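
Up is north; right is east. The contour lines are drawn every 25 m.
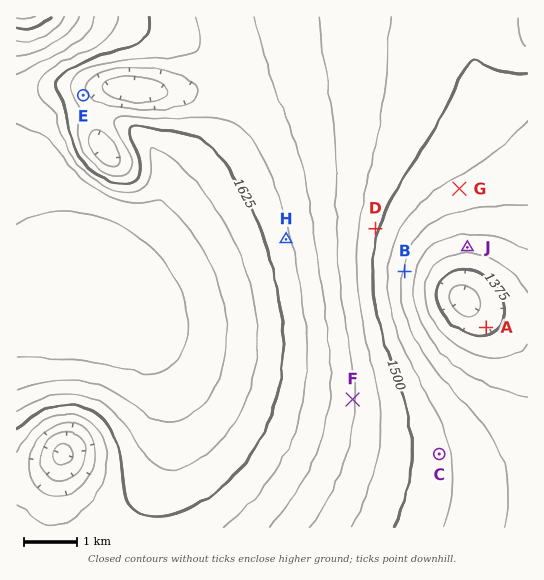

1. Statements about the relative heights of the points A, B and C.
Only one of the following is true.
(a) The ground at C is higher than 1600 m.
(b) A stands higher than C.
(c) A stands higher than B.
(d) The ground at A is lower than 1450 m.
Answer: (d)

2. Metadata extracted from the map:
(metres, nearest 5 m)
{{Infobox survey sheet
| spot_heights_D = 1505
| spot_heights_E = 1585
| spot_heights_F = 1550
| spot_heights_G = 1465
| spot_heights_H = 1605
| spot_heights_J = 1410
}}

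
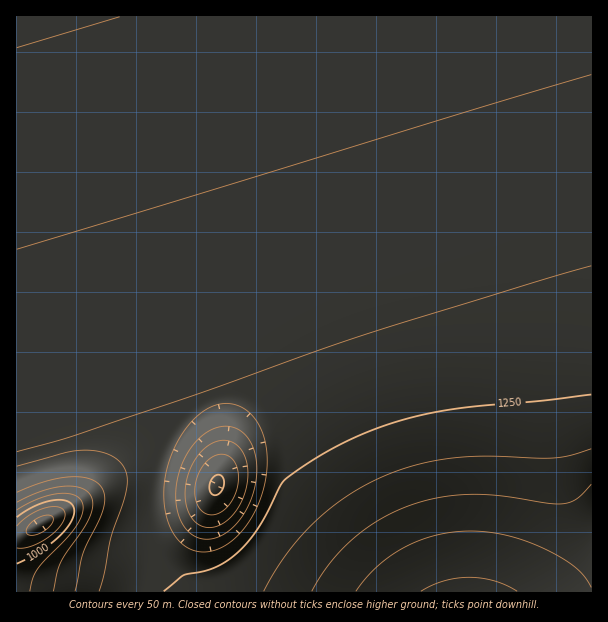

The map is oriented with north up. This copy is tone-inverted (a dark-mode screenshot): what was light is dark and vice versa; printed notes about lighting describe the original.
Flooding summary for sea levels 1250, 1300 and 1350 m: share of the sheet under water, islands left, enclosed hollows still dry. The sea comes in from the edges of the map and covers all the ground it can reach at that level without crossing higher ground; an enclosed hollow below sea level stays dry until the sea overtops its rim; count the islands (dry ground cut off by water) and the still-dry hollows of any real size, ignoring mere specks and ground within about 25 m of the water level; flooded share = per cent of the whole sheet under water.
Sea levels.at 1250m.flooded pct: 83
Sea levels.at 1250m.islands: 0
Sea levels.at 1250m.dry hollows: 0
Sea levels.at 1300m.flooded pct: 89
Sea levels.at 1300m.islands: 0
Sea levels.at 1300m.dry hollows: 0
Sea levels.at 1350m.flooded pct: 93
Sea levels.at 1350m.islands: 0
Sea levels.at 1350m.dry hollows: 0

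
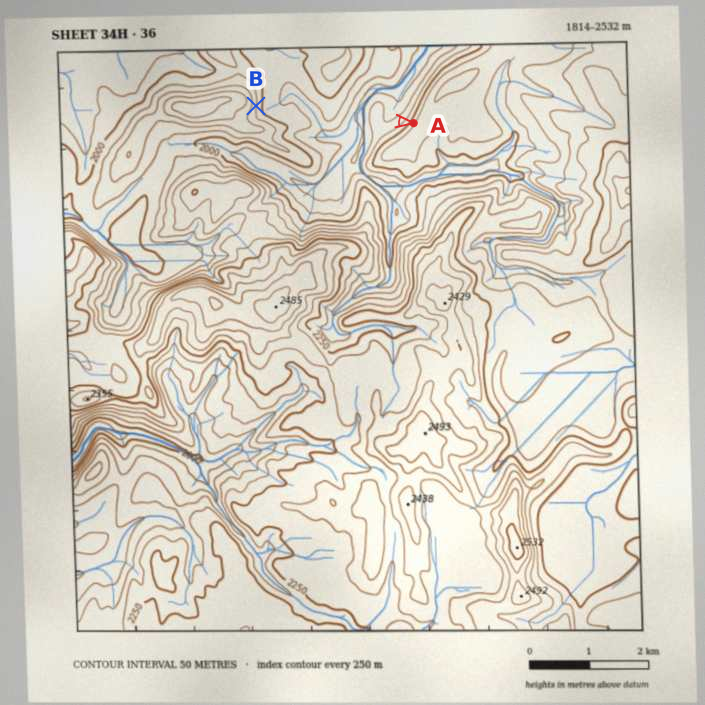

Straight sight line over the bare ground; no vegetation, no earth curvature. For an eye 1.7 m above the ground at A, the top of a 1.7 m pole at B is in view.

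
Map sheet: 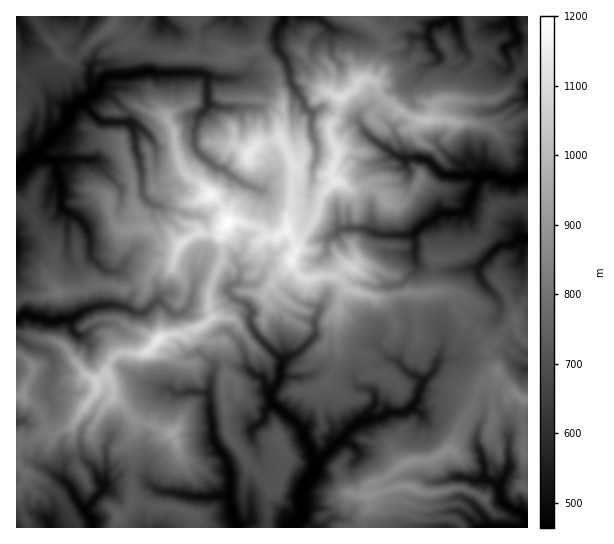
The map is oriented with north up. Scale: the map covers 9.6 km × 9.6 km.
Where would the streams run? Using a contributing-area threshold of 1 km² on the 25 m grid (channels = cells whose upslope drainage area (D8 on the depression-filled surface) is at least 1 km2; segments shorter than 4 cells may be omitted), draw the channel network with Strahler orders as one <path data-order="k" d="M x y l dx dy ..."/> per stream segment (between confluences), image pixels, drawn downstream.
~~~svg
<path data-order="2" d="M86 513l5 6 2 8"/><path data-order="2" d="M230 499l0 3 1 1 0 6 3 6 0 4 4 8"/><path data-order="1" d="M73 491l5 11 7 7 0 2 1 2"/><path data-order="1" d="M159 491l24 3 7 3 27 0 1-2 9 0 3 4"/><path data-order="1" d="M102 487l0 4-16 18 0 4"/><path data-order="2" d="M499 487l2 12 12 11 9 3 4 4 1 2 0 8"/><path data-order="1" d="M502 482l-3 3 0 2"/><path data-order="1" d="M477 481l2-2 12 2 7 6 1 0"/><path data-order="3" d="M315 465l0 4-2 6-11 16 0 24-4 6-8 6"/><path data-order="1" d="M255 426l2 0 8-7 1-9 5-5 3 0"/><path data-order="1" d="M419 413l-5-4-4 0"/><path data-order="2" d="M410 409l-5 4-19 0-5 5-7 0-5 3-10 0-16 16 0 1-1 0 0 1-1 0-23 23-1 0-2 3"/><path data-order="2" d="M274 405l8 5 7 7 1 0 12 12 3 10 6 10 0 6 4 6 0 4"/><path data-order="1" d="M166 389l4 0 7 5 5 0 5-3 22 2 1 1 0 20 1 1 0 7 2 1 0 14 4 9 9 12 0 3 3 5 0 7 1 1 0 25"/><path data-order="2" d="M423 382l-4 7-1 10-8 10"/><path data-order="1" d="M51 375l2-1 0-15-3-5-5-4-4 0-2-1-8-2-9-6-5-2 0-1"/><path data-order="2" d="M282 363l-1 3 0 11-2 1 0 3-9 12 0 2 1 2 0 5 3 3"/><path data-order="1" d="M438 361l-3 5 0 3-2 4-10 9"/><path data-order="1" d="M381 350l9 9 5 0 3 2 12 13 8 3 5 5"/><path data-order="1" d="M77 335l-6-6 0-7-1-3-1 0"/><path data-order="1" d="M314 322l1 3 0 9-1 3-16 16-9 4-7 6"/><path data-order="2" d="M69 319l-23 2-4-3-7 0-5-3-8 0-4 4-1 0"/><path data-order="1" d="M182 313l-1 1-7 0-3-1-10-11-6 0-9 9-3 2-8 0-9-6-11-1-1-1-7 0-1 1-9 0-6 3-6 1-7 5-9 4"/><path data-order="1" d="M237 283l-6 2-2 2-2 3 2 3 6 6 8 3 8 8-1 13 4 8 3 4 25 26 0 2"/><path data-order="1" d="M478 269l0-2 21-21 3-1 9 0 10-7 6 0"/><path data-order="1" d="M95 262l-5-7 0-18-5-12-10-10-5-2-3 0-6-6 0-25-4-9 0-10-3-2"/><path data-order="1" d="M415 253l0-20"/><path data-order="2" d="M415 233l10-10 9-4 7-6 22 0 3-2 3-4 0-2 2-6 0-4 4-5 3-11 3-2"/><path data-order="1" d="M341 229l25 0 7 4 8 1 1 1 31 0 2-2"/><path data-order="1" d="M153 205l-10-8-1-3 0-24-3-5 0-7-4-9 0-12-1-2 0-5-1-1 0-3-2 0-4-4"/><path data-order="1" d="M259 190l-17-7-12-9-1 0-6-5-5 0-3-2-12-10-1 0-7-8 0-3-1-1 0-15 3-4 0-5 1-2 0-2 9-10 2-2-2-3 0-25-2-3-3 0-1-1-47 0-1-2-8 0-2 2-12 1-1 1-21 0-8 7 0 5-6 7-13 7-3 2"/><path data-order="2" d="M481 177l1-2 12 0 1 2 3 0 5 4 14 0 4-3 4 0 2-1"/><path data-order="2" d="M54 161l-3-2-8 0-1-1-7-1"/><path data-order="1" d="M90 159l-27 0-1 2-8 0"/><path data-order="3" d="M35 157l-6 4-12 12"/><path data-order="1" d="M317 147l0-4-3-2-1-8-2-2 0-12 2-1 0-4-8-7-2-2 0-4-10-15-3-5 0-8-3-7 0-4-10-15 0-10-2-3 3-7 4-4 3-6"/><path data-order="1" d="M381 145l6 4 6 5 9 4 17 0 2 1 5 0 19 16 28 0 1 2 7 0"/><path data-order="1" d="M135 125l-2 0-3-3-3 0"/><path data-order="2" d="M127 122l-25 0-3-1-16-16 0-2-4 0"/><path data-order="2" d="M79 103l-1 0-8 8 0 4-3 3 0 4-30 31-2 4"/><path data-order="1" d="M439 58l-1-4-5-5-2-3 0-4-2-4 0-8 1-1 0-3 4-3 5 0 2-1 2 0 11-5"/><path data-order="1" d="M517 34l-4-7 0-6-3-4"/><path data-order="1" d="M331 29l-5-6-1 0-8-6-16 0"/>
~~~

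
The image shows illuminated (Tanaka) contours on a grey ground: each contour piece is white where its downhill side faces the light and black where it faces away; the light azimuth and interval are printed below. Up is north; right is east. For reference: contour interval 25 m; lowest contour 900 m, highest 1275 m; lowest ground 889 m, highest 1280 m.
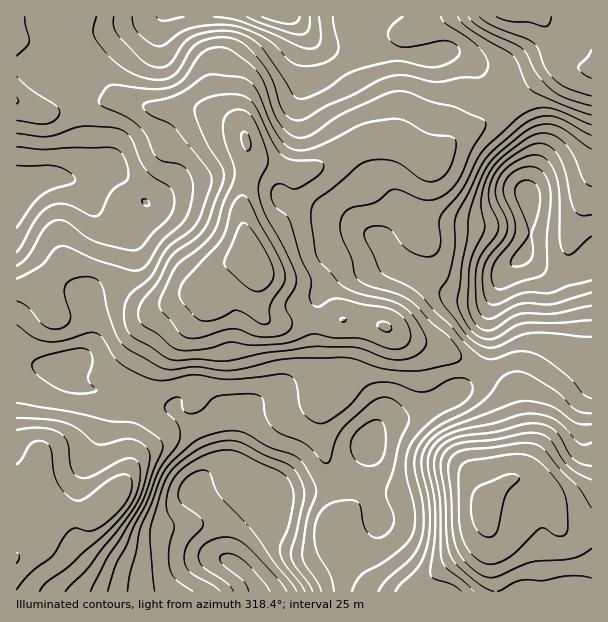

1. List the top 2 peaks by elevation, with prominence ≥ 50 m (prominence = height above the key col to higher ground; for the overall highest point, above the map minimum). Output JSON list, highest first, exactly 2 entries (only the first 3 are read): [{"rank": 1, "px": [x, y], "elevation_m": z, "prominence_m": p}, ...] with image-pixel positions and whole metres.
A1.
[{"rank": 1, "px": [482, 504], "elevation_m": 1280, "prominence_m": 391}, {"rank": 2, "px": [251, 257], "elevation_m": 1242, "prominence_m": 156}]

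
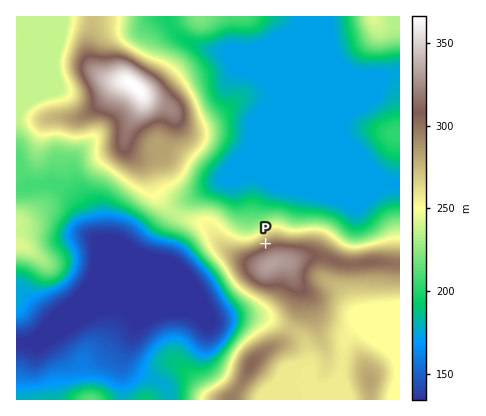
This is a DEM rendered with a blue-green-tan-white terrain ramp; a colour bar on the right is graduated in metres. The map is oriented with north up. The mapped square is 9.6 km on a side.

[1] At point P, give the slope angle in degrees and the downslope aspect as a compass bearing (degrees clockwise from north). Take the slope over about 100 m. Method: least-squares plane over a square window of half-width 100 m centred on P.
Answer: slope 8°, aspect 335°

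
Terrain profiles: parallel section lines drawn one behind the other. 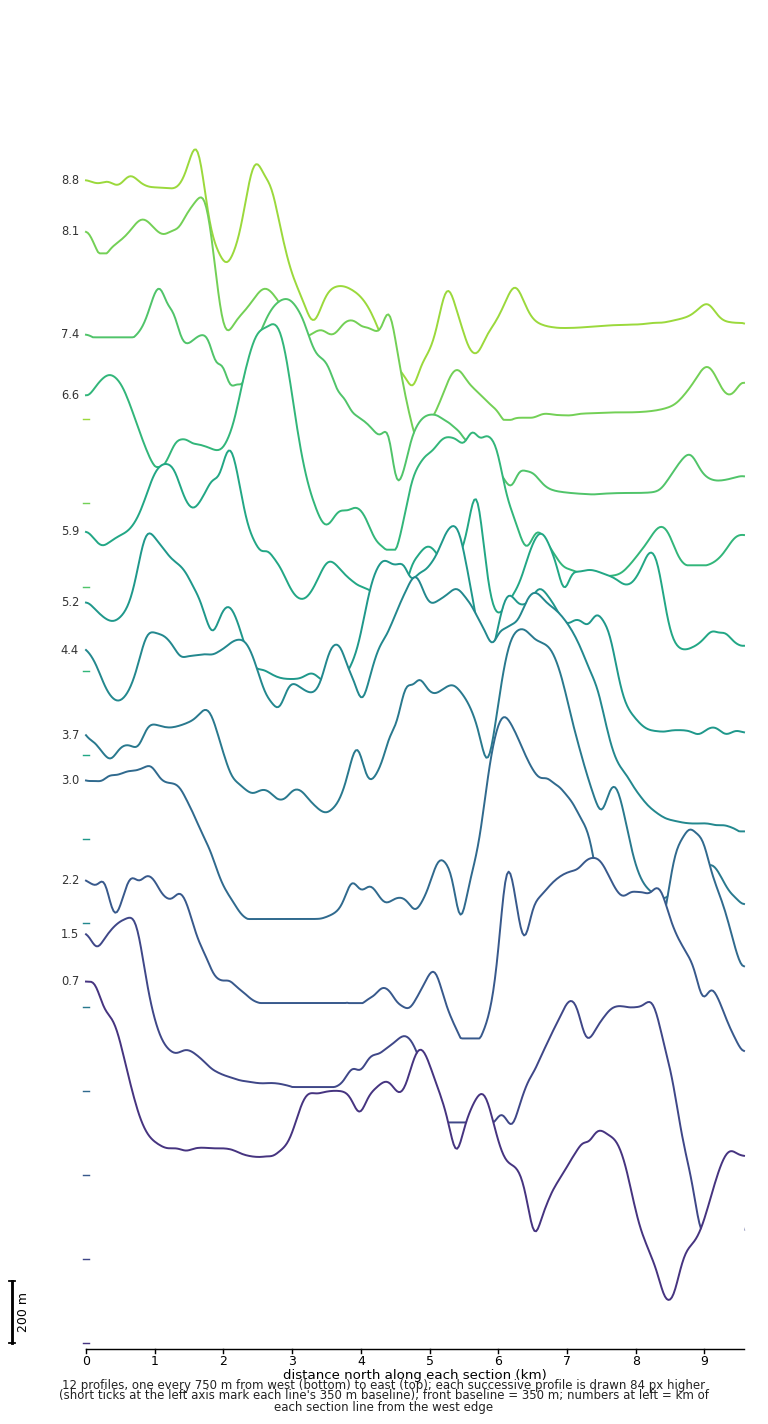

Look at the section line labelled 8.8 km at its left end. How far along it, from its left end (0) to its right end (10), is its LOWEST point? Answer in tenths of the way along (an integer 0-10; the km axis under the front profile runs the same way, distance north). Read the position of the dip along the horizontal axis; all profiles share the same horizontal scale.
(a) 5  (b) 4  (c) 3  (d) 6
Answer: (a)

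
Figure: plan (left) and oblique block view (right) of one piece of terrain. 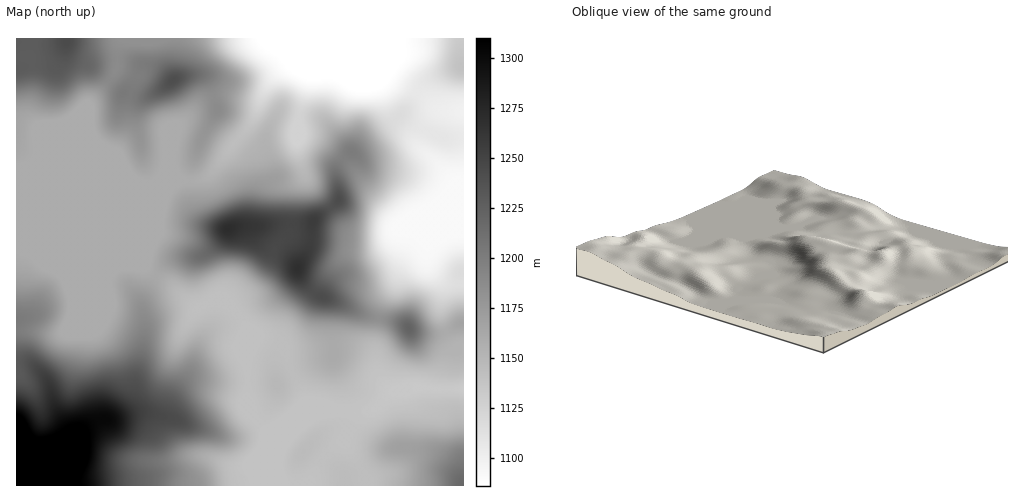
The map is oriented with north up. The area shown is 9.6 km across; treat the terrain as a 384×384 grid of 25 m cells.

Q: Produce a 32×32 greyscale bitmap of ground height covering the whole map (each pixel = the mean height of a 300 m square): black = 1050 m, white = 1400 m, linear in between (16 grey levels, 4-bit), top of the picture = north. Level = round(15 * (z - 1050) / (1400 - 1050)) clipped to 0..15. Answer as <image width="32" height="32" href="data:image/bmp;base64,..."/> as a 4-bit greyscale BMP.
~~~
<image width="32" height="32" href="data:image/bmp;base64,Qk12AgAAAAAAAHYAAAAoAAAAIAAAACAAAAABAAQAAAAAAAACAAATCwAAEwsAABAAAAAAAAAAAAAAABEREQAiIiIAMzMzAERERABVVVUAZmZmAHd3dwCIiIgAmZmZAKqqqgC7u7sAzMzMAN3d3QDu7u4A////AN3cupiHdmVERERERERFVmfdzMuYd3ZVRERERERERVZn3MzLmId2VVRERERERFVVZsu7u6qYh3ZlRERERERVVVW6q7u6mIiHZUREREREREREqaqqqpiIdlRERERERERERJmZmZmIh3ZURERERERERESImIiIiHdmVEREREREREREiId3d4dmZVRERERURERERIdmZWZ3VVVERERFVURFVUR2VVVWZlRFRERERVVUVnVVZlVVVWZURERERFVVVWd1VWZlVVVmVERERFVnd2ZWZERmZVVVVVREREVWiIdlREMzVVVVVVVUVERFeJh3ZTMyM1VVVVVVVWZVZ4mYdmQyIiNVVVVVVVZ3d4iJmHZTIiIiVVVVVVVVZ4mZiJl2UyIiIlVVVVVVVWeZmZiZdlMiIiJVVVVVVVVmeJiIiIdjIiIiVVVVVVVVVWZ2ZmeIZDIiIlVVVVVVVVVVVVVVd2VDIiJVVVVVVVVVRVVVRXZlQzIiVVVVVVVVVURFVEVmZUMiIlVVVVVVVVVUREM0VmVDIiJVVVVWZVVVVERDNFVUMzIiVVVVZmZVVWVERDREQzMyImZmVWZ3dmZlQ0MzMiIiIiJ3d2Zmd4h2ZUMyIiIiIiIziIh3Zmd4d2VDIiIiIiIjNIiIh2Zmd2ZUMiIiIiIiIjSIiIdmZmZlQyIiIiIiIiI0"/>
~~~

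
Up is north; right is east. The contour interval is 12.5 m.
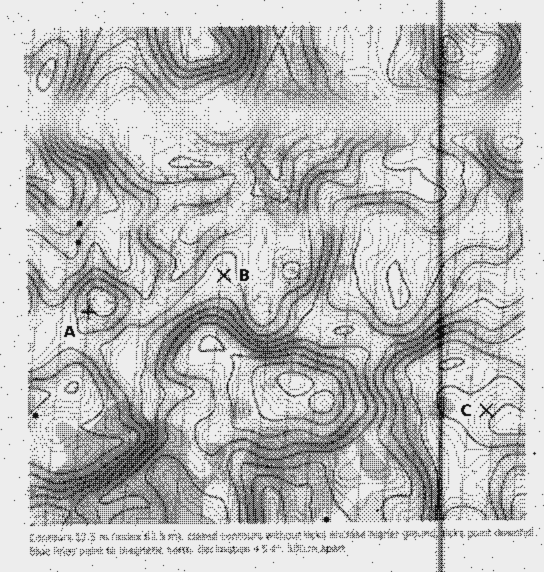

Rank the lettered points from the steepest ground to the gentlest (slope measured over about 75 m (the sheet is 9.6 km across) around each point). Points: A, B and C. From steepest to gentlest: A C B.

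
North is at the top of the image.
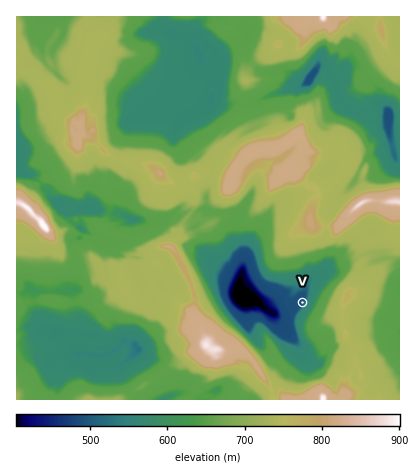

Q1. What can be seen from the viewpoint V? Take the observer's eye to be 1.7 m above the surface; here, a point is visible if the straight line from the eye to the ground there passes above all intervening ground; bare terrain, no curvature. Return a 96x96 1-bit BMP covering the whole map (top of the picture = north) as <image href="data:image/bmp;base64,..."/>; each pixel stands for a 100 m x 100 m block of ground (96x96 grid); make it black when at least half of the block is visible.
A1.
<image width="96" height="96" href="data:image/bmp;base64,Qk2+BAAAAAAAAD4AAAAoAAAAYAAAAGAAAAABAAEAAAAAAIAEAAATCwAAEwsAAAIAAAAAAAAA////AAAAAAAAAAAAAAAAAAAAAAAAAAAAAAAAAAAAAAAAAAAAAAAAAAAAAAAAAAAAAAAAAAAAAAAAAAAAAAAAAAAAAAAAAAAAAAAAAgAAAAAAAAAAAAAABgAAAAAAAAAAAAAABwAAAAAAAAAAAAAADgAAAAAAAAAAAAAADAAAAAAAAAAAAAAAGAAAAAAAAAAAAAAAOAAAAAAAAAAAAAAAcEAAAAAAAAAAAAAA4MAAAAAAAAAAAAAB4cAAAAAAAAAAAAADw8AAAAAAAAAAAAAPg8AAAAAAAAAAAAAfg8AAAAAAAAAAAAA/h+AAAAAAAAAAAAB/zgAAAAAAAAAAAAH//AAAAAAAAAAAAAP/2AoAAAAAAAAAAAZ+AB8AAAAAAAAAAAT8AB8AAAAAAAAAAAX4AA+AAAAAAAAAAAX4AA+AAAAAAAAAAAf4AAfAAAAAAAAAAAv4AAPAAAAAAAAAAAv4AA/AAAAAAAAAAA9wAP+AAAAAAAAAAB9gAQBAAAAAAAAAAB5gAAAAAAAAAAAAAD5gAf4AAAAAAAAAADwwAAEAAAAAAAAAAHwwAADwAAAAAAAAAHwYAAAAAAAAAAAAAPgAADwAAAAAAAAAAcgAAAHgAAAAAAAAAc+AAAAcAAAAAAAAAGeAAAAAAAAAAAAAADgAAAAAAAAAAAAAABgAAAABgAAAAAAAAEAAAAABAAAAAAAAAEAAAAAAAAAAAAAAAAAAAAAAAAAAAAAAAAAAAAAAAAAAAAAAAAAAAAAAAAAAAAAAAAAAAAAAAAAAAAAAAAAAAAAAAAAAAAAAAAAAAAAAAAAAAAAAAAAAAAAAAAAAAAAAAAAAAAAAAAAAAAAAAAAAAAAAAAAAAAAAAAAAAAAAAAAAAAAAAAAAAAAAAAAAAAAAAAAAAAAAAAAAAAAAAAAAAAAAAAAAAAAAAAAAAAAAAAAAAAAAAAAAAAAAAAAAAAAAAAAAAAAAAAAAAAAAAAAAAAAAAAAAAAAAAAAAAAAAAAAAAAAAAAAAAAAAAAAAAAAAAAAAAAAAAAAAAAAAAAAAAAAAAAAAAAAAAAAAAAAAAAAAAAAAAAAAAAAAAAAAAAAAAAAAAAAAAAAAAAAAAAAAAAAAAAAAAAAAAAAAAAAAAAAAAAAAAAAAAAAAAAAAAAAAAAAAAAAAAAAAAAAAAAAAAAAAAAAAAAAAAAAAAAAAAAAAAAAAAAAAAAAAAAAAAAAAAAAAAAAAAAAAAAAAAAAAAAAAAAAAAAAAAAAAAAAAAAAAAAAAAAAAAAAAAAAAAAAAAAAAAAAAAAAAAAAAAAAAAAAAAAAAAAAAAAAAAAAAAAAAAAAAAAAAAAAAAAAAAAAAAAAAAAAAAAAAAAAAAAAAAAAAAAAAAAAAAAAAAAAAAAAAAAAAAAAAAAAAAAAAAAAAAAAAAAAAAAAAAAAAAAAAAAAAAAAAAAAAAAAAAAAAAAAAAAAAAAAAAAAAAAAAAAAAAAAAAAAAAAAAAAAAAAAAAAAAAAAAAAAAAAAAAAAAAAAAAAAAAAAAAAAAAAAAAAAAAAAAAAAAAAA="/>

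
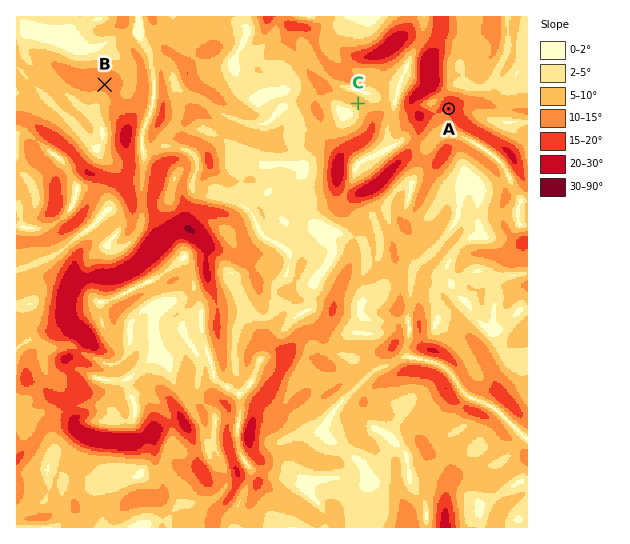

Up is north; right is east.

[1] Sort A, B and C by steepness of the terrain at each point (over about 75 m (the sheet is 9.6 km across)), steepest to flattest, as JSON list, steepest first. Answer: ["A", "B", "C"]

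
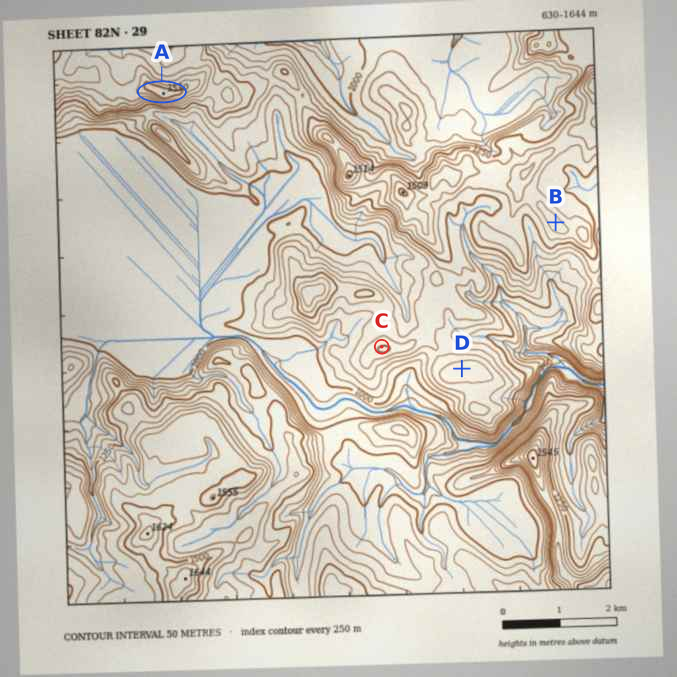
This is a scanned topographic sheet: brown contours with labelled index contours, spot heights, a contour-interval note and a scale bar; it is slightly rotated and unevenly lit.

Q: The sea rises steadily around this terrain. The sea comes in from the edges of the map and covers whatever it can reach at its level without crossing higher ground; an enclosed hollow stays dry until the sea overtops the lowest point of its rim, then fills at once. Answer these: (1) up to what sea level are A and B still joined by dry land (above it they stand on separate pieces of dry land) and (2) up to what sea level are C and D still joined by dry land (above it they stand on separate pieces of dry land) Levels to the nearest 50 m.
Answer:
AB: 1200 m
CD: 1150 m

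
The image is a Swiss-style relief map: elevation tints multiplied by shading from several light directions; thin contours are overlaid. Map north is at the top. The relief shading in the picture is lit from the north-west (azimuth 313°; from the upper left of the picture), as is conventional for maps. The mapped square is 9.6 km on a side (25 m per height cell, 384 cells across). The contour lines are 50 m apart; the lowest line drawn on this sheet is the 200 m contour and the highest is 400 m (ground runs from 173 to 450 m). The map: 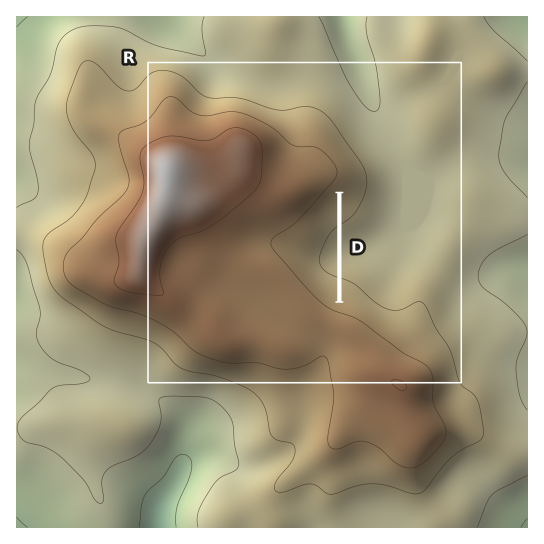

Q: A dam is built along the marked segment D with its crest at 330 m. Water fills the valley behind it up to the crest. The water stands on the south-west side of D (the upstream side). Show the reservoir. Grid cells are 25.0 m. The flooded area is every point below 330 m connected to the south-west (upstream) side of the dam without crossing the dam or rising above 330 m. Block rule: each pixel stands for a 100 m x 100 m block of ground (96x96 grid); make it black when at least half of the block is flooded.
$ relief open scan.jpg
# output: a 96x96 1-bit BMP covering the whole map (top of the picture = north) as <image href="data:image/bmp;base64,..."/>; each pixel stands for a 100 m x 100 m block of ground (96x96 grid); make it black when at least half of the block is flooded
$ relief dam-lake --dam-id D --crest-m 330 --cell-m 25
<image width="96" height="96" href="data:image/bmp;base64,Qk2+BAAAAAAAAD4AAAAoAAAAYAAAAGAAAAABAAEAAAAAAIAEAAATCwAAEwsAAAIAAAAAAAAA////AAAAAAAAAAAAAAAAAAAAAAAAAAAAAAAAAAAAAAAAAAAAAAAAAAAAAAAAAAAAAAAAAAAAAAAAAAAAAAAAAAAAAAAAAAAAAAAAAAAAAAAAAAAAAAAAAAAAAAAAAAAAAAAAAAAAAAAAAAAAAAAAAAAAAAAAAAAAAAAAAAAAAAAAAAAAAAAAAAAAAAAAAAAAAAAAAAAAAAAAAAAAAAAAAAAAAAAAAAAAAAAAAAAAAAAAAAAAAAAAAAAAAAAAAAAAAAAAAAAAAAAAAAAAAAAAAAAAAAAAAAAAAAAAAAAAAAAAAAAAAAAAAAAAAAAAAAAAAAAAAAAAAAAAAAAAAAAAAAAAAAAAAAAAAAAAAAAAAAAAAAAAAAAAAAAAAAAAAAAAAAAAAAAAAAAAAAAAAAAAAAAAAAAAAAAAAAAAAAAAAAAAAAAAAAAAAAAAAAAAAAAAAAAAAAAAAAAAAAAAAAAAAAAAAAAAAAAAAAAAAAAAAAAAAAAAAAAAAAAAAAAAAAAAAAAAAAAAAAAAAAAAAAAAAAAAAAAAAAAAAAAAAAAAAAAAAAAAAAAAAAAAAAAAAAAAAAAAAAAAAAAAAAAAAAAAAAAAAAAAAAAAAAAAAAAAAAAAAAAAAAAAAAAAAAAAAAAAAAAAAAAAAAAAAAAAAAAAAAAAAAAAAAAAAAAAAAAAAAAAAAAAAAAAAAAAAAAAAAAAAAAAEAAAAAAAAAAAAAAAcAAAAAAAAAAAAAAA8AAAAAAAAAAAAAAB8AAAAAAAAAAAAAAD8AAAAAAAAAAAAAAD8AAAAAAAAAAAAAAH8AAAAAAAAAAAAAAP8AAAAAAAAAAAAAAP8AAAAAAAAAAAAAAP8AAAAAAAAAAAAAAH8AAAAAAAAAAAAAAD8AAAAAAAAAAAAAAB8AAAAAAAAAAAAAAB8AAAAAAAAAAAAAAA8AAAAAAAAAAAAAAA8AAAAAAAAAAAAAAAcAAAAAAAAAAAAAAAMAAAAAAAAAAAAAAAEAAAAAAAAAAAAAAAAAAAAAAAAAAAAAAAAAAAAAAAAAAAAAAAAAAAAAAAAAAAAAAAAAAAAAAAAAAAAAAAAAAAAAAAAAAAAAAAAAAAAAAAAAAAAAAAAAAAAAAAAAAAAAAAAAAAAAAAAAAAAAAAAAAAAAAAAAAAAAAAAAAAAAAAAAAAAAAAAAAAAAAAAAAAAAAAAAAAAAAAAAAAAAAAAAAAAAAAAAAAAAAAAAAAAAAAAAAAAAAAAAAAAAAAAAAAAAAAAAAAAAAAAAAAAAAAAAAAAAAAAAAAAAAAAAAAAAAAAAAAAAAAAAAAAAAAAAAAAAAAAAAAAAAAAAAAAAAAAAAAAAAAAAAAAAAAAAAAAAAAAAAAAAAAAAAAAAAAAAAAAAAAAAAAAAAAAAAAAAAAAAAAAAAAAAAAAAAAAAAAAAAAAAAAAAAAAAAAAAAAAAAAAAAAAAAAAAAAAAAAAAAAAAAAAAAAAAAAAAAAAAAAAAAAAAAAAAAAAAAAAAAAAAAAAAAAAAAAAAAAAAAAAAAAAAAAAAAAAAAAAAAAAAAAAAA="/>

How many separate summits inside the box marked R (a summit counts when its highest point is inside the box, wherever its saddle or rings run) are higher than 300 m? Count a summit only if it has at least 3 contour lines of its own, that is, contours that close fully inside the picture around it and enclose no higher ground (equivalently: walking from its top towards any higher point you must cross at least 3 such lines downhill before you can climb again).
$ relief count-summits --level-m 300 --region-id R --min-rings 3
1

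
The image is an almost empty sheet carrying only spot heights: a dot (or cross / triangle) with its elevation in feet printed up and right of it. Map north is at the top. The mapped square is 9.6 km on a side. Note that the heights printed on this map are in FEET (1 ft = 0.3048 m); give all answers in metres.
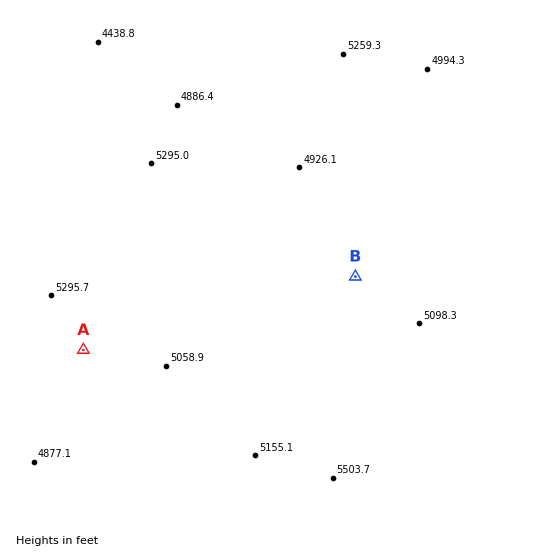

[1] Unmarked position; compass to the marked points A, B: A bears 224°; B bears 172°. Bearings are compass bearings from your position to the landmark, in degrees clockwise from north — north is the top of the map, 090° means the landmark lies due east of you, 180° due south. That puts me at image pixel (330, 95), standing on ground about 1570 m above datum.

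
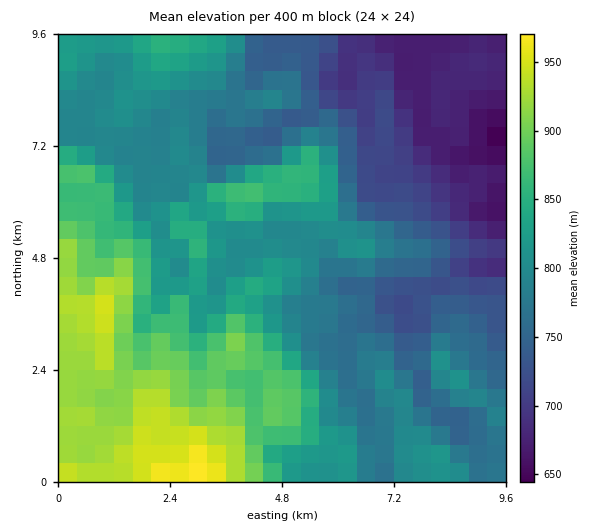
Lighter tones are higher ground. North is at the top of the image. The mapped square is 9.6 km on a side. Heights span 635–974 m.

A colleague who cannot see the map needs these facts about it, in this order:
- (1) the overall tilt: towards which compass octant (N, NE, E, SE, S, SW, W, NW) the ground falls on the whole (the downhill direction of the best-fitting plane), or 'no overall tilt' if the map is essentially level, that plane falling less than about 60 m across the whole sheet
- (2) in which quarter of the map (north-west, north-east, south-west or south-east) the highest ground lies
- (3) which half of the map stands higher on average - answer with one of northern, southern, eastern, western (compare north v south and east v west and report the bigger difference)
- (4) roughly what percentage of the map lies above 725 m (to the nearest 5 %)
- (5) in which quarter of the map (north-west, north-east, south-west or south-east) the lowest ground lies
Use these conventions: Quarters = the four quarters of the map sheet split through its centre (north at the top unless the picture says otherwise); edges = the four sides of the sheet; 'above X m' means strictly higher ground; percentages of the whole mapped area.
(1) On the whole the ground falls towards the north-east.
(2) The highest ground is in the south-west quarter.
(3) The western half stands higher on average than the eastern half.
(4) Roughly 80 % of the ground is higher than 725 m.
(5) The lowest ground is in the north-east quarter.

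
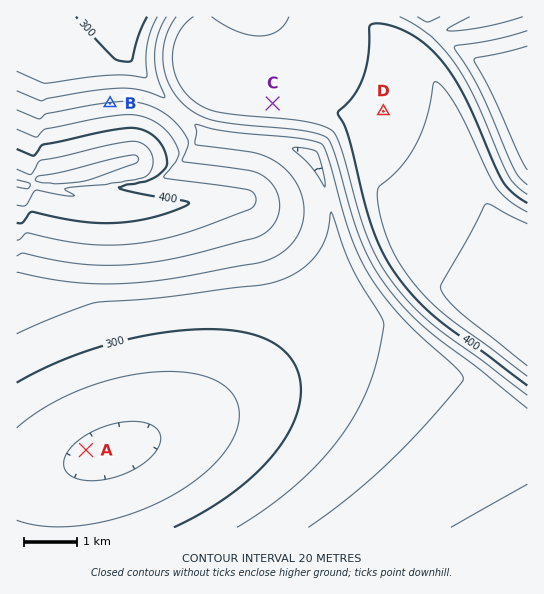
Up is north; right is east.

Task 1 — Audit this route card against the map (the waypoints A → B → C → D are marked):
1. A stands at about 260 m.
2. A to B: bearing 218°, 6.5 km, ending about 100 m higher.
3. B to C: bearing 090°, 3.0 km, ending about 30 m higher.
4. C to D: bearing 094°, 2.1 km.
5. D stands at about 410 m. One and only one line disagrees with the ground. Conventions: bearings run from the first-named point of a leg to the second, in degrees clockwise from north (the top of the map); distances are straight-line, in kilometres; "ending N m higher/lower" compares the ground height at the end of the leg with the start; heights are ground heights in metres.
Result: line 2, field bearing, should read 4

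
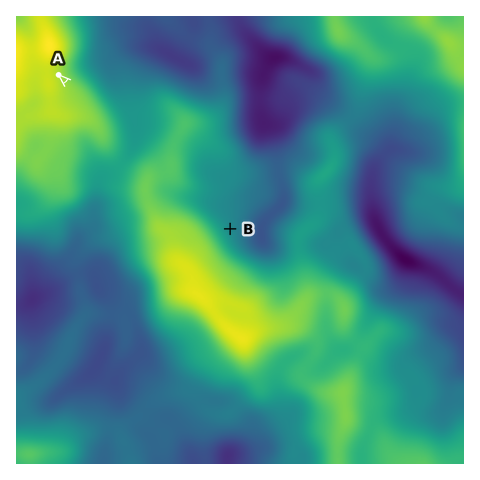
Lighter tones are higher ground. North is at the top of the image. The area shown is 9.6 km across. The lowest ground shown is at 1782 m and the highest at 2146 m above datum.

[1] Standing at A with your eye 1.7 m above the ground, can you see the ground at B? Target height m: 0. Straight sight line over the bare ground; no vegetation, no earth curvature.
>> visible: false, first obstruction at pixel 150 157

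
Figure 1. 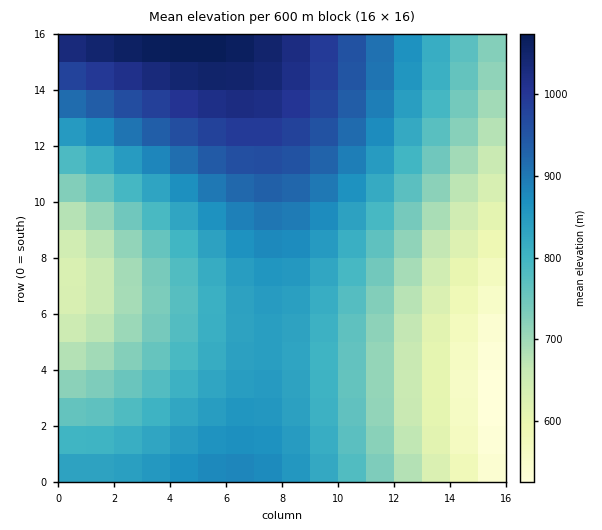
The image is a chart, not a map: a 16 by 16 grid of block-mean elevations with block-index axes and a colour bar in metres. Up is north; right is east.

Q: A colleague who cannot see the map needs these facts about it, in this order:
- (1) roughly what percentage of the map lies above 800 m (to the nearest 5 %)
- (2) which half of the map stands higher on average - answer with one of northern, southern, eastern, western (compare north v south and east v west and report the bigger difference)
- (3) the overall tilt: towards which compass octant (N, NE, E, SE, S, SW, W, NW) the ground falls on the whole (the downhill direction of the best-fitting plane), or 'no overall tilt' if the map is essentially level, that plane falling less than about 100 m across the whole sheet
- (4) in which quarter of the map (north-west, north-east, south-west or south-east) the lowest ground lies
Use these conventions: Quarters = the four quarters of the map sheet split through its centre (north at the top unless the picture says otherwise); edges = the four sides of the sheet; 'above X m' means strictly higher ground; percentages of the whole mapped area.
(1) About 55 % of the map lies above 800 m.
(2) Taken as a whole, the northern half is higher than the southern.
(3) On the whole the ground falls towards the south-east.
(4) The lowest point lies in the south-east quarter of the map.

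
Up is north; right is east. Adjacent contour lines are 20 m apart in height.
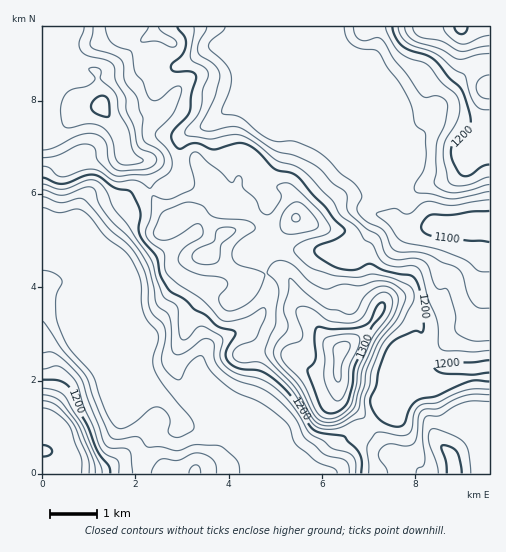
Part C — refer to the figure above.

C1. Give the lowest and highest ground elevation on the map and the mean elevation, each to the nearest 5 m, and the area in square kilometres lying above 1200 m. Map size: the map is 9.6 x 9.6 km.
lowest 1090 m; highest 1345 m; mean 1190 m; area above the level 40.3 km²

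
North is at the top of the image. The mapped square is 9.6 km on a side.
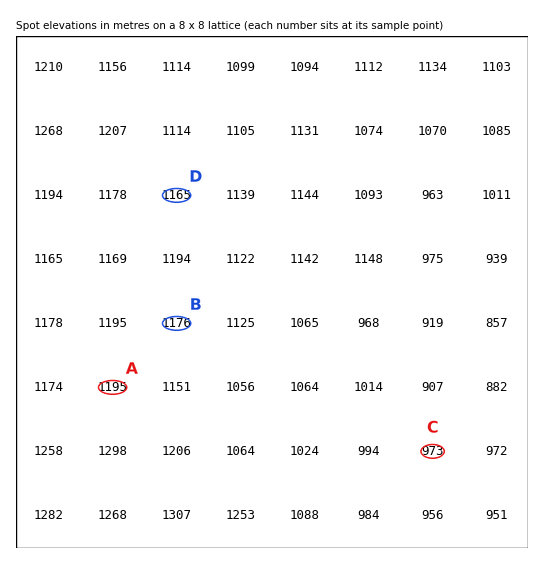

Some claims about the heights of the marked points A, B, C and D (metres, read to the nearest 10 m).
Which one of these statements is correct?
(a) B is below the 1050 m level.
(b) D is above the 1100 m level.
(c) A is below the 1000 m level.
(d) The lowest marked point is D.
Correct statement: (b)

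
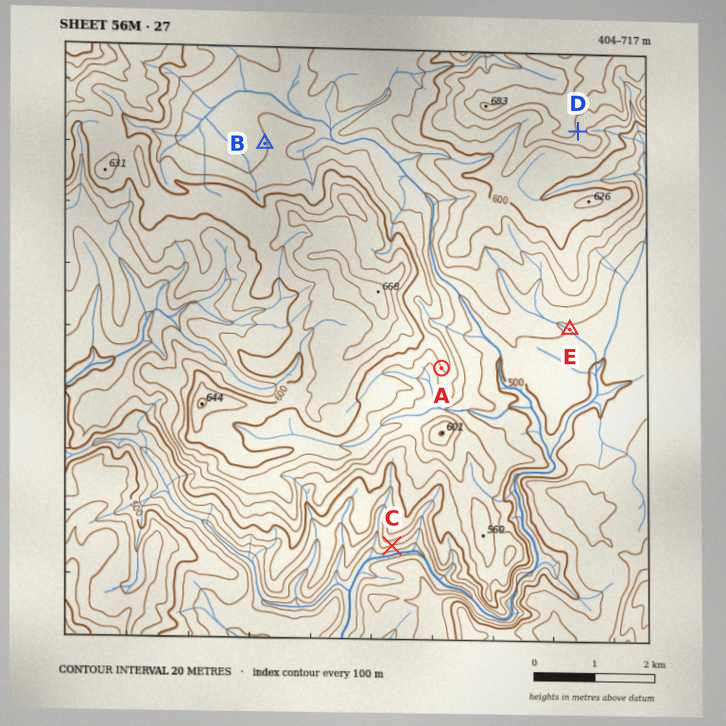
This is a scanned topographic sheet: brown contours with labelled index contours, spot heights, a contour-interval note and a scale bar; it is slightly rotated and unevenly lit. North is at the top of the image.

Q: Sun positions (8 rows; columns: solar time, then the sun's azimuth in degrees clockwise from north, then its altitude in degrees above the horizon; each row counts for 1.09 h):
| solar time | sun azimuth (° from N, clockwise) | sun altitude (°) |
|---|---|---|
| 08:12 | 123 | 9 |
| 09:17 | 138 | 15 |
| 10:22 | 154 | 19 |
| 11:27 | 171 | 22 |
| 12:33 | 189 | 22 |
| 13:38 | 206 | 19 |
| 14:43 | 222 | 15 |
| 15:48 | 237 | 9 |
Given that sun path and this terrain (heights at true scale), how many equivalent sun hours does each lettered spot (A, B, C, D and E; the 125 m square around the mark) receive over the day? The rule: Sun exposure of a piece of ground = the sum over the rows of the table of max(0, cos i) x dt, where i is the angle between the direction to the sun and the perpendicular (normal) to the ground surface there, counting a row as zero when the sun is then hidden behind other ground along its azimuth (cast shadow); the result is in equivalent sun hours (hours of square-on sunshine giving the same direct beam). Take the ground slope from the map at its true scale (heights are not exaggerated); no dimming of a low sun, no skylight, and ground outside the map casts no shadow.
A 2.9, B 2.5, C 3.9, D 2.5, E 2.5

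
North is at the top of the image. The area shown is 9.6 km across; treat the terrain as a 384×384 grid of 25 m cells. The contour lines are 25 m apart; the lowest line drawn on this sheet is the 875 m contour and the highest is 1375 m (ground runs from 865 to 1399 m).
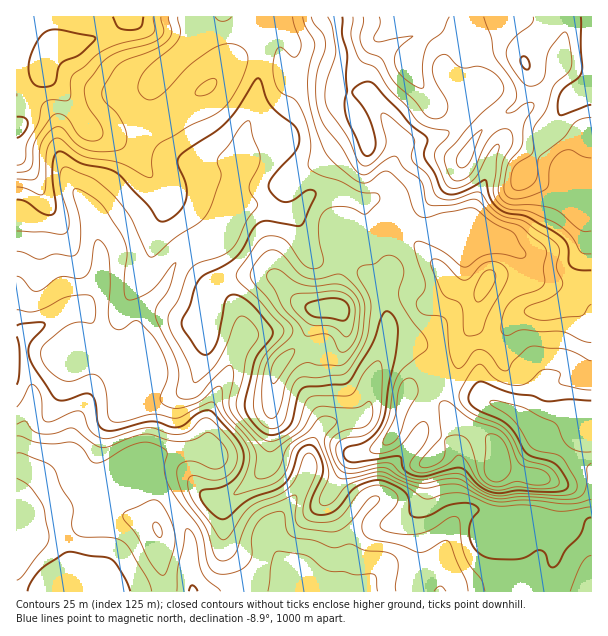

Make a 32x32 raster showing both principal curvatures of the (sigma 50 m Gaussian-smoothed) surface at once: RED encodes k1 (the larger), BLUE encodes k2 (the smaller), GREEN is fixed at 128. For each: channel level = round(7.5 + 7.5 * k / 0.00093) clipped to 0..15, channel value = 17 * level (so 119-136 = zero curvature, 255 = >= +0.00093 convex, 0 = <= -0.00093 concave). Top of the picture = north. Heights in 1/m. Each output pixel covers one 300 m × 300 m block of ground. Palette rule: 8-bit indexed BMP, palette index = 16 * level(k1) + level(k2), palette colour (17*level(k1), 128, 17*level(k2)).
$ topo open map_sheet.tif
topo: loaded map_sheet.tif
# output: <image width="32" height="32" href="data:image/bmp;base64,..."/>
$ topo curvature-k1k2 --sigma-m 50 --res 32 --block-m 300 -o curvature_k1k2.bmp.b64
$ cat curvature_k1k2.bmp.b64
<image width="32" height="32" href="data:image/bmp;base64,Qk02CAAAAAAAADYEAAAoAAAAIAAAACAAAAABAAgAAAAAAAAEAAATCwAAEwsAAAABAAAAAAAAAIAAABGAAAAigAAAM4AAAESAAABVgAAAZoAAAHeAAACIgAAAmYAAAKqAAAC7gAAAzIAAAN2AAADugAAA/4AAAACAEQARgBEAIoARADOAEQBEgBEAVYARAGaAEQB3gBEAiIARAJmAEQCqgBEAu4ARAMyAEQDdgBEA7oARAP+AEQAAgCIAEYAiACKAIgAzgCIARIAiAFWAIgBmgCIAd4AiAIiAIgCZgCIAqoAiALuAIgDMgCIA3YAiAO6AIgD/gCIAAIAzABGAMwAigDMAM4AzAESAMwBVgDMAZoAzAHeAMwCIgDMAmYAzAKqAMwC7gDMAzIAzAN2AMwDugDMA/4AzAACARAARgEQAIoBEADOARABEgEQAVYBEAGaARAB3gEQAiIBEAJmARACqgEQAu4BEAMyARADdgEQA7oBEAP+ARAAAgFUAEYBVACKAVQAzgFUARIBVAFWAVQBmgFUAd4BVAIiAVQCZgFUAqoBVALuAVQDMgFUA3YBVAO6AVQD/gFUAAIBmABGAZgAigGYAM4BmAESAZgBVgGYAZoBmAHeAZgCIgGYAmYBmAKqAZgC7gGYAzIBmAN2AZgDugGYA/4BmAACAdwARgHcAIoB3ADOAdwBEgHcAVYB3AGaAdwB3gHcAiIB3AJmAdwCqgHcAu4B3AMyAdwDdgHcA7oB3AP+AdwAAgIgAEYCIACKAiAAzgIgARICIAFWAiABmgIgAd4CIAIiAiACZgIgAqoCIALuAiADMgIgA3YCIAO6AiAD/gIgAAICZABGAmQAigJkAM4CZAESAmQBVgJkAZoCZAHeAmQCIgJkAmYCZAKqAmQC7gJkAzICZAN2AmQDugJkA/4CZAACAqgARgKoAIoCqADOAqgBEgKoAVYCqAGaAqgB3gKoAiICqAJmAqgCqgKoAu4CqAMyAqgDdgKoA7oCqAP+AqgAAgLsAEYC7ACKAuwAzgLsARIC7AFWAuwBmgLsAd4C7AIiAuwCZgLsAqoC7ALuAuwDMgLsA3YC7AO6AuwD/gLsAAIDMABGAzAAigMwAM4DMAESAzABVgMwAZoDMAHeAzACIgMwAmYDMAKqAzAC7gMwAzIDMAN2AzADugMwA/4DMAACA3QARgN0AIoDdADOA3QBEgN0AVYDdAGaA3QB3gN0AiIDdAJmA3QCqgN0Au4DdAMyA3QDdgN0A7oDdAP+A3QAAgO4AEYDuACKA7gAzgO4ARIDuAFWA7gBmgO4Ad4DuAIiA7gCZgO4AqoDuALuA7gDMgO4A3YDuAO6A7gD/gO4AAID/ABGA/wAigP8AM4D/AESA/wBVgP8AZoD/AHeA/wCIgP8AmYD/AKqA/wC7gP8AzID/AN2A/wDugP8A/4D/AKWEl4eHh3WW14KUlJaYhZiHh4eGhqiHdnWWl4eHl5eFuIV1doZ2hajHcLa4lpd2dnaXdoZklpd1haiXh4eIqHWop5WHhmWGqMiAleiWhZSGdpZ1lnaVlnWEuJeXh4eXhpiYhKinl5a4uHCU55ZUdMaWpZO32LiXhoLJl3aGh5iGh4d1h4eYl7iSgcjYpmRxo/nIlIKGtreHc5CgcHCAkHKIhoeHhoZ2lpLH+Of2tqaQtviUUECAwINyoPjEw/T35IZ2h4eWhnd1peiGU7X4yqJg4fSVkff5tKD2/vX3+sWUdYaGdbWEdGSTpHRDY9TWg0DX/PbUwPf5saXo5nGRoZSFloWEt6VjY5Sjc2J01dWUwPW3s/jFcNSDtfnGcHaWqaPJl5O46cikuLZQlMja68iScJFQxPZzpvn1tJCEhYaXk5W3hIW4uMXX56HDuMj4hYOHpoGT+JTGw1BwgoWXdYSTlaiXhKeHdYbYxoCGt/dzhobGcZL6poXFc5S4ppa3uJG4mJiWp4d1dabXkoOm+aS3t8dygrWmhdeCt6iGdnWWkbmYmJeFdnSGp8iWgpPH9oWV+JKCloZ1yJSml3aHhpdzg5eplKeFhaiouJdzY3ChtHP4k4OFlYWnt5anhoaGqJaVgnOFuIWVp5e4lnN1lsj5+PuTcoW5hnXHg7bY2LeWl5iGhoSXt5R0h7iVhJfG5sfJ2aKDp5emttelg4WFt5aGl4aohIaoqIKXqLbGycilVJOicoV2hdi1tfqlhYWlloaXhreEhpe3hJOGhpaouIVilaeWdna26HOCxZR0haa3h4eXp3N2h6eXdYRzdbenlIS4mJWopqaEh4eFc4R0hMeHl8eWg4eHmJiHh4WEt4aEl6iHhaiElHSFdZCBhKe3t3XXtoJ1h4eHmJiIdnSUlISFmIZ1hYa3xJJgxuvFpseWhfZzc4eHh6ioh4eGlaiouHSDgrN0dmTG+rDC+sm1hXfotnCEhIWmp4d2doeGhoenppem+HGWlab6xoDp2YZkhOd0cKi4x6eHhnZ2hnaGhnWVh4X6tJOmxsj3gJPExoS46ISByciXh5eXh4eGdJeHZJaWlviDcpORgvezgafppnTHtZPWh4eHlqeXmJiEdYaFlqjXtnGFucmTk+fGg7bVdZSVtqZldoZ1l6ioqIaDqJWWqbaDhJfHyIR1dKSUgunXlMmWhYZ2hnV1mKiol4K4lJaYt4SWuddzhIZkheiThMWU2JWXhmSEhIOFl6iokriEhpelpaTJt2OXlqXIyYV0xoSoyLfHtqe3tISFlpaEp3R0hZbKpoWmppaGlqenlnPHdpWFdYaXudelhIamdYaGg6iVlqanmIeXh4aXhoanhLY="/>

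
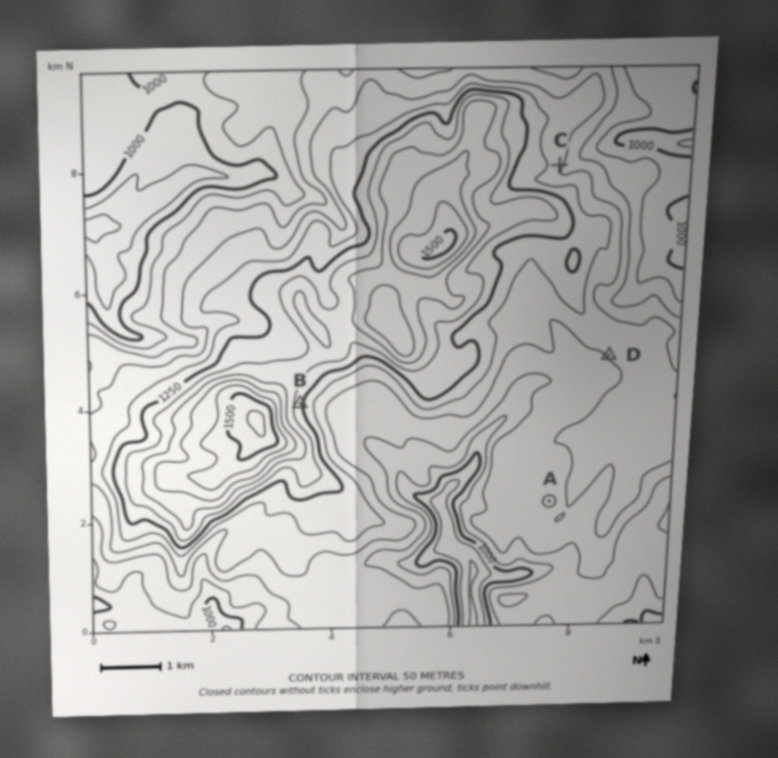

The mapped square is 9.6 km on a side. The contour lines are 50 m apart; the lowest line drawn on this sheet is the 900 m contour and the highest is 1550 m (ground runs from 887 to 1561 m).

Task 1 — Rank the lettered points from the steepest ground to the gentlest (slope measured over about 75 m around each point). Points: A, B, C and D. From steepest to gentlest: B C D A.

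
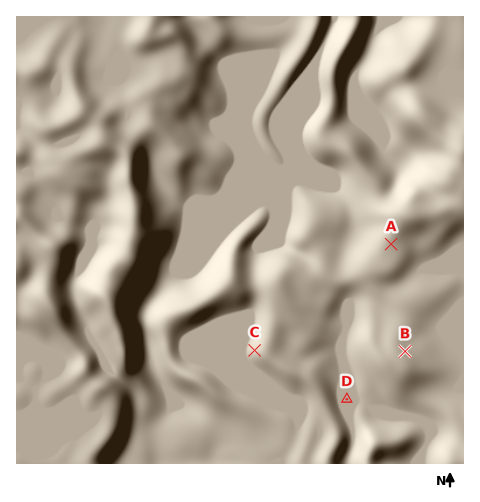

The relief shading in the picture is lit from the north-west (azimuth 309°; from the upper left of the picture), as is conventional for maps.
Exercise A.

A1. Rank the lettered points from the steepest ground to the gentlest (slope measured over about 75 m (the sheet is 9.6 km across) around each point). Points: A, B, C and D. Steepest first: C B A D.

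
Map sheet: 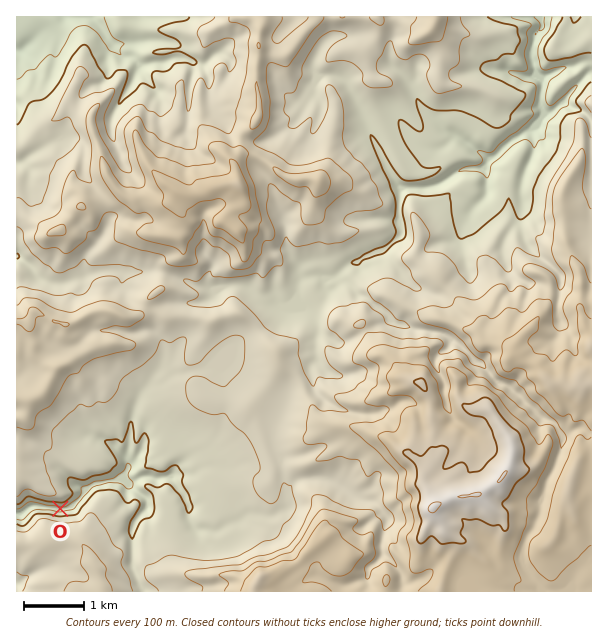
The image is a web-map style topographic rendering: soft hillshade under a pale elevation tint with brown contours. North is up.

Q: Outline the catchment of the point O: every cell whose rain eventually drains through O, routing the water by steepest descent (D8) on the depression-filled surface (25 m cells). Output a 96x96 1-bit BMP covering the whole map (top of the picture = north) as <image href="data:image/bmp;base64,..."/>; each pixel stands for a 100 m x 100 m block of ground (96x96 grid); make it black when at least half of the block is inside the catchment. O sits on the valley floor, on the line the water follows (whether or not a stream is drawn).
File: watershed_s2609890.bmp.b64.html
<image width="96" height="96" href="data:image/bmp;base64,Qk2+BAAAAAAAAD4AAAAoAAAAYAAAAGAAAAABAAEAAAAAAIAEAAATCwAAEwsAAAIAAAAAAAAA////AAAAAAAAA/////////4AAAAAA/////////4AAAAAA/////////4AAAAAB/////////8AAAAAB/////////8AAAAAD/////////8AAAAAD/////////+AAAAAH/////////+AAAAAf//////////AAAAA//////////8AAAAA//////////4AAAAA//////////4AAAAA//////////wAAAAA//////////wAAAAB//////////wAAAAB//////////gAAAAD//////////gAAAAP//////////AAAAA///////////AAAAD///////////AAAAD///////////AAAAD//////////+AAAAD//////////8AAAAD//////////wAAAAD//////////gAAAAD//////////AAAAAD/////////4AAAAAD/////////gAAAAAB////////gAAAAAAB////////AAAAAAAA////////AAAAAAAA///////+AAAAAAAAf//////8AAAAAAAAH//////8AAAAAAAAH//////8AAAAAAAAD//////4AAAAAAAAD//////wAAAAAAAAD//////gAAAAAAAAP//////AAAAAAAAAf/////+AAAAAAAAAf/////+AAAAAAAAAf/////8AAAAAAAAA//////4AAAAAAAAA//////wAAAAAAAAA//////wAAAAAAAAA8H//+fgAAAAAAAAAQB4YACAAAAAAAAAAAAAAAAAAAAAAAAAAAAAAAAAAAAAAAAAAAAAAAAAAAAAAAAAAAAAAAAAAAAAAAAAAAAAAAAAAAAAAAAAAAAAAAAAAAAAAAAAAAAAAAAAAAAAAAAAAAAAAAAAAAAAAAAAAAAAAAAAAAAAAAAAAAAAAAAAAAAAAAAAAAAAAAAAAAAAAAAAAAAAAAAAAAAAAAAAAAAAAAAAAAAAAAAAAAAAAAAAAAAAAAAAAAAAAAAAAAAAAAAAAAAAAAAAAAAAAAAAAAAAAAAAAAAAAAAAAAAAAAAAAAAAAAAAAAAAAAAAAAAAAAAAAAAAAAAAAAAAAAAAAAAAAAAAAAAAAAAAAAAAAAAAAAAAAAAAAAAAAAAAAAAAAAAAAAAAAAAAAAAAAAAAAAAAAAAAAAAAAAAAAAAAAAAAAAAAAAAAAAAAAAAAAAAAAAAAAAAAAAAAAAAAAAAAAAAAAAAAAAAAAAAAAAAAAAAAAAAAAAAAAAAAAAAAAAAAAAAAAAAAAAAAAAAAAAAAAAAAAAAAAAAAAAAAAAAAAAAAAAAAAAAAAAAAAAAAAAAAAAAAAAAAAAAAAAAAAAAAAAAAAAAAAAAAAAAAAAAAAAAAAAAAAAAAAAAAAAAAAAAAAAAAAAAAAAAAAAAAAAAAAAAAAAAAAAAAAAAAAAAAAAAAAAAAAAAAAAAAAAAAAAAAAAAAAAAAAAAAAAAAAAAAAAAAAAAAAAAAAAAAAAAAAAAAAAAAAAAAAAAAAAAAAAAAAAAAAAAAAAAAAAAAAAAAAAAAAAAAAAAAAAAAA="/>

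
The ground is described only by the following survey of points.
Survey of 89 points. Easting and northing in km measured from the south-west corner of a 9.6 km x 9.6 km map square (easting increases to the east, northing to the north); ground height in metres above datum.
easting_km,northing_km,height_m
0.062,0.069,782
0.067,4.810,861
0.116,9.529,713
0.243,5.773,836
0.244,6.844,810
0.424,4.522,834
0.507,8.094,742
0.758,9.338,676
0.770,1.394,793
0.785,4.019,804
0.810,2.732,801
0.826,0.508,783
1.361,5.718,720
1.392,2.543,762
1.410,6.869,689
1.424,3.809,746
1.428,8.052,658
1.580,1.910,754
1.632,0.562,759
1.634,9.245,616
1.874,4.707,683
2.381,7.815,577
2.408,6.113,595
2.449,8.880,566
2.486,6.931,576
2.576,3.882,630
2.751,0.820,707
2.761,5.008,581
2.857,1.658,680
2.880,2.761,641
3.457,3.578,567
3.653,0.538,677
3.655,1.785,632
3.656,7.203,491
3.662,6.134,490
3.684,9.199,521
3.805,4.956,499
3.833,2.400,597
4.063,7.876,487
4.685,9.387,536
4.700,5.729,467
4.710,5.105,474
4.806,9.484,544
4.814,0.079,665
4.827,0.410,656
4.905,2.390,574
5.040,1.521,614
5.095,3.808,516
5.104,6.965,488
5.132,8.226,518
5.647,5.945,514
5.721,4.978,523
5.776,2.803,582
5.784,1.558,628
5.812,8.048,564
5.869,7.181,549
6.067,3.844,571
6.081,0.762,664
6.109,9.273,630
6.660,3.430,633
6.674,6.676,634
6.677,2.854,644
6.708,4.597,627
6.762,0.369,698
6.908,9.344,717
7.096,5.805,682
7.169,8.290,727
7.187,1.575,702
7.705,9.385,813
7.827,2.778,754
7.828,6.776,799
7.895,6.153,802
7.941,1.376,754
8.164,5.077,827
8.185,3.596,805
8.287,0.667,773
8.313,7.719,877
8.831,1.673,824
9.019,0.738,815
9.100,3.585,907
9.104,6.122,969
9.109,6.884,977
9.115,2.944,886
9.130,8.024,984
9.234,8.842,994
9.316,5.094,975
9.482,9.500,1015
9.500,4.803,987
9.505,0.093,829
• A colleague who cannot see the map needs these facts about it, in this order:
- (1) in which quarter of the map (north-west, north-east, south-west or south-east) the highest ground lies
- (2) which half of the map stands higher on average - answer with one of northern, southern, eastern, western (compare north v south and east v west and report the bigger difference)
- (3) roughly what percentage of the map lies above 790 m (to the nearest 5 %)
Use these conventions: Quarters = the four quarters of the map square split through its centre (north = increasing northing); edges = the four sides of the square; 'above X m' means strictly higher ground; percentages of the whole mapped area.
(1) Look to the north-east quarter for the highest ground.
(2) Taken as a whole, the eastern half is higher than the western.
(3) Roughly 25 % of the ground is higher than 790 m.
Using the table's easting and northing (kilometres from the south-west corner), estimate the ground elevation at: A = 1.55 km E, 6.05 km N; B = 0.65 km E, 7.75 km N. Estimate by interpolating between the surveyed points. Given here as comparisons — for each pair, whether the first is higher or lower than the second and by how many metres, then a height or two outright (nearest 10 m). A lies lower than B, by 50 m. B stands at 740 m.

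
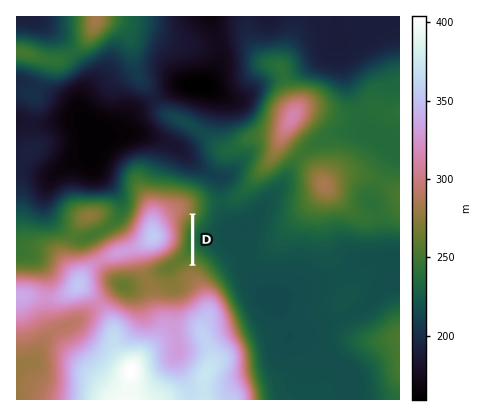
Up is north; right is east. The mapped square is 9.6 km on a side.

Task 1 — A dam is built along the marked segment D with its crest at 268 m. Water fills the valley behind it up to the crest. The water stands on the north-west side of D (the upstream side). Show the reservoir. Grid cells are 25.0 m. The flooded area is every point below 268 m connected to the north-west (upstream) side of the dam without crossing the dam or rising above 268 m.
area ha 41.4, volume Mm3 2.92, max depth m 24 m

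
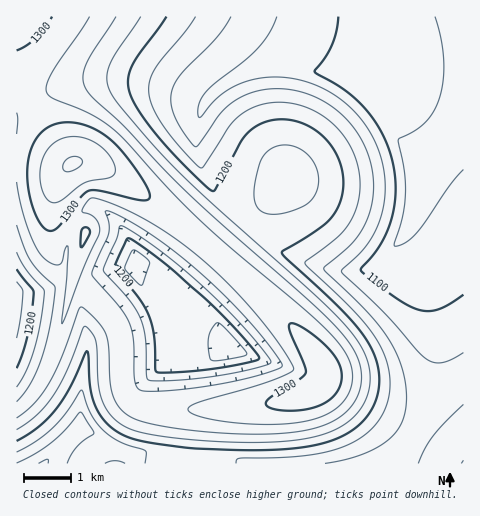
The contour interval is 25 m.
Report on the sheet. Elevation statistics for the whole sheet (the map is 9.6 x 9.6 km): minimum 1070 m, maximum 1350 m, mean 1195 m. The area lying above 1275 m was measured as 15.8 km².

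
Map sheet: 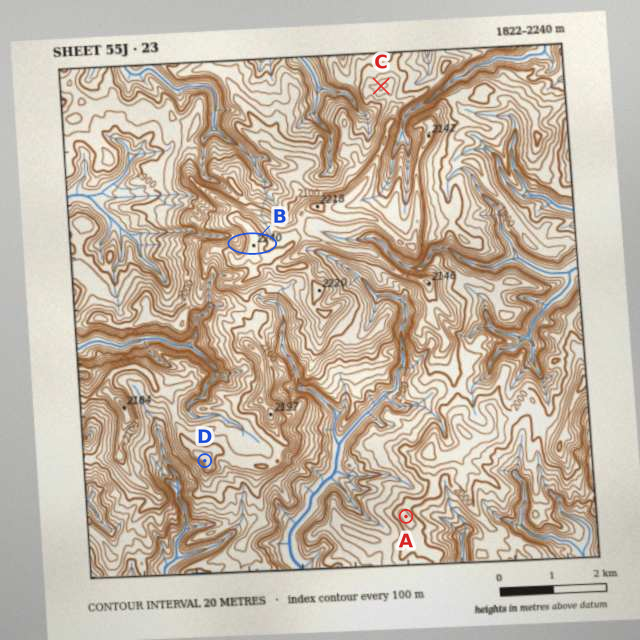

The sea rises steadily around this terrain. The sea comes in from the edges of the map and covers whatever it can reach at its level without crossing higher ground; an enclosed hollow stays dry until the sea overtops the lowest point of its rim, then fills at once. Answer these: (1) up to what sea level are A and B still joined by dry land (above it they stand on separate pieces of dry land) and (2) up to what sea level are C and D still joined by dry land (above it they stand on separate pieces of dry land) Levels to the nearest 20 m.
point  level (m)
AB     2000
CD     2040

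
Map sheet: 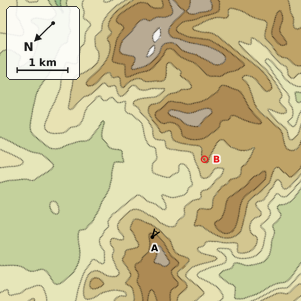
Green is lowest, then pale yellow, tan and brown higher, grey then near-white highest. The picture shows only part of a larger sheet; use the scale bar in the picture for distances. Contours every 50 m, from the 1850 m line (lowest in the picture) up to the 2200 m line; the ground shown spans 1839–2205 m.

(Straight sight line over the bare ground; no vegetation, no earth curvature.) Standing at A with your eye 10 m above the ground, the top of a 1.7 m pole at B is in view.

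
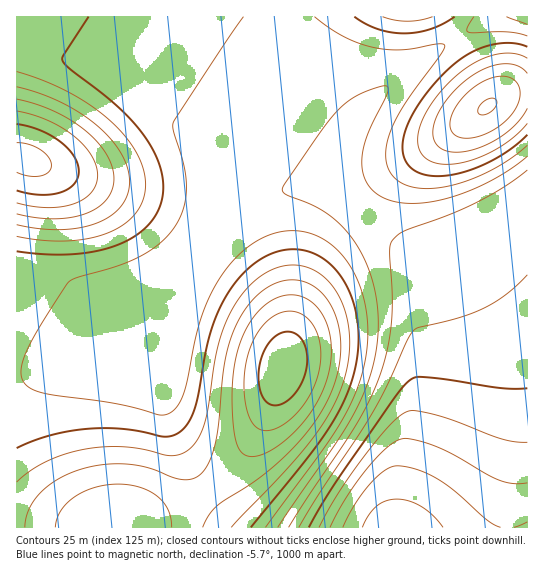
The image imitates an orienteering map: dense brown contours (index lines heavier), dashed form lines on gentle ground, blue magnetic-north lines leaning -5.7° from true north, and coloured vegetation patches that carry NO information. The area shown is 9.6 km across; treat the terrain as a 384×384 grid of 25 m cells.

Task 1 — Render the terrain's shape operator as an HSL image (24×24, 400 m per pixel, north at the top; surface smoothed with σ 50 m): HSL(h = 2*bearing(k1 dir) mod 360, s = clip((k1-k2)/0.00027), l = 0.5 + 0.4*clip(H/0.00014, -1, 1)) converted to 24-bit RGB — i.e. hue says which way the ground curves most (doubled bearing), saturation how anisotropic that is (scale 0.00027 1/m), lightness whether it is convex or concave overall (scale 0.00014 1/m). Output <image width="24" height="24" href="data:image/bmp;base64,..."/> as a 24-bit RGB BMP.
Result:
<image width="24" height="24" href="data:image/bmp;base64,Qk32BgAAAAAAADYAAAAoAAAAGAAAABgAAAABABgAAAAAAMAGAAATCwAAEwsAAAAAAAAAAAAAgouqj5OtmJiuoZuuo5msnZWplpqomISoukqpw2GJyXFwxZBys6JodJJYPXJSIFZOKk9ZXFVrYmBrbXBrfoBtlJJto5dwqJBxe5WkiJiok5irm5mvoZq0oJu2nZy2k06+x0TIzmSd1neD1Y18xZpzpKBmUXtbK2NfFURMQ1JpZGNwbXRxd4FwipBznJh2oZB4bZ2Vep+Zh6CfkZyil5mmnJqpmpCqhSu3yzXM1Fqd33WF4o2A15t9t5xzbYllOnJzGU1cH0lfZmp2bnt6c4V1gY53k5Z7mpB+X5RyZJdwbZhxeph3ipeAl5iElGaXbSWPsjCp0kmK42166pKF46aKyaWDlpp7TH2FIFdyDz5cV2t+cIODdIl/eY56iJJ/k5CDWIxaXY5XZ5BXdJJZg5RblJdcekdoTyNmjzKGxkJ4321y7KGR6rig17abq6OSX4SZKF2JDz5tOF2CcYeKdY2Heo+DgI+Ai46FY4dcZohXbIpTdItQf41PjY5OZztaNSFQcTd4sk981X186bWk7cy64Mi1vK6mdYWmMFqeETp/I0iBc4mOd4+Ne4+If46FhIyFcIRncYVidIZdeYdZgIhWiYlUQj1nIB1QTTp0nmWVx5SS5ca379zO6NbJyra1iIWwOEytFDCMGDR/dIiPeI+Qe4+Lf42IgouHeYJzeYJve4NsfoRpgoVmhoRlSld0GShbNEJ+bWyZuaii4NDA7+PW69zS07q8pIy4Rz61GSCUFiN/dYWPeo2OfI2MfoyJgImHfoB7foF5f4F3gIJ2goJ1g4F0YW1+FjdmKlWGW4iin7Ke2dS86+HR6trP17e5uoq+a0K4LR2WGhiAdoOOe4qMfIuLfomIf4iGf4B+f4B+gIB9gYB9gYB8gn98fniBHEpxImSFSJylh7KVyNCs49vA5NHA1qqqwIGyikG2RyCVMiCCeoOLfIeKfYiJfoeHf4aFgIB/gIB/gIB/gH9/gH9/gX9/gX5/Nmd+HWx+OJ6WabOCrceS2dan3MWo0ZuWwHGdoj6xXSOQTDCFfYOIfYWHfoWGfoWFf4SEgndognNRgXhFgYFDeINLdINbeoJyZHyDHHN4LZN+SrFrjr9zyc6I07iMy4p9vV2DqDqgbSWKZ0qHfoKGfoOFfoOEf4ODf4ODc0oYe2Idg34kd4ksZIwyUow4Rok/VYVdNH53JoZpOqFYbbhSssNoyK5uw3xjuElmnTeEeSuEem6FfoGEf4KDf4KDf4KCf4KCkmkzm5FBiqNLbKpOTq5OTKtlS6J0S5R7TYZ+LX9gMY9LVaZAmbhLu6dSuHBLpkJRjTNmfjtkgIRjeYNufIJ+f4GCf4GBf4GBoZd5kayGh7mVgsGkd8Ouab+1WbK2UJOmT3SPX4OANoNJR5A5fZ9CpZpFoGtEkDJBgxw8kkw2jngsan0cRnMZSH4yboNsf4KCq77ErtDTrNfZodLZj8TUeKzKYYu8T2arS02RcW6DdIF2VoROaolBjIpDiWZFgTNorUCSwkl5xUpHuIE4hpokNnQMEVkEJ30pw9nmxt7pvtnnrMjgk6vUdoPFYVq2ZUmgaUWKfHeBgH+Af3+AfoF5gYFzgXl2SECMjUG51F7K4HW03nyUzIVsqLhBOJEaAGQEyd/rxNnntsfdn6fPjYLBi2C1i0ekhjuOglKEgH+AgH+AgH+AgH+AgH+Af3+APFuENjilnVnP6Irn867f8bfT3KWts7p/L7I3tNDXrb3JoZ25qX+vq1ignD+GijBvgjprgXh/gH+AgH+AgH+AgH+AgH9/gH5+VnmBH2CBOU+1qXjW8bXy+tHx+NPr7tXjr8izlK6QoZKDomFhnERTjy9IgCRBfzNQgXR6gH+AgH+AgH+AgH9/gH9/gH5+gHx8gHt3I3BqGXd8QnyxrpDR9NLz+dLw99Tt79zsno9IlWU5ikIpfScedRwegUNKgHp7gH+AgH+AgH+AgH+AgH9/gH1/gXp9gnZ4g3NwbYBcDFE0EW5LQqSLopvA79nq9dbq9NfpfmAfdUYYczkbfkY4gm1rgH9/gH+AgH+AgH+AgH+AgH+AgH6AgXt/gnV8hWxziGFijGdXZ386ATUNAV0WIqY4lL6E5s7L89jdgGlAgm5ZgXt3gH9/gH+AgH+AgH+Af3+Af3+Af3+AgH6AgHyAgnaAhGt9iV1ykE1bl01Bnm85bo8iADMAAD0EB6EBh9JG4smZgH9/gH9/gH+AgH+AgH+AgH+Af3+Af3+Af3+Af3+Af36Af3mBgXCDiGCFj0x8mzpkri83wWUqybgoaboaAE4AADMCE3wAk8sV"/>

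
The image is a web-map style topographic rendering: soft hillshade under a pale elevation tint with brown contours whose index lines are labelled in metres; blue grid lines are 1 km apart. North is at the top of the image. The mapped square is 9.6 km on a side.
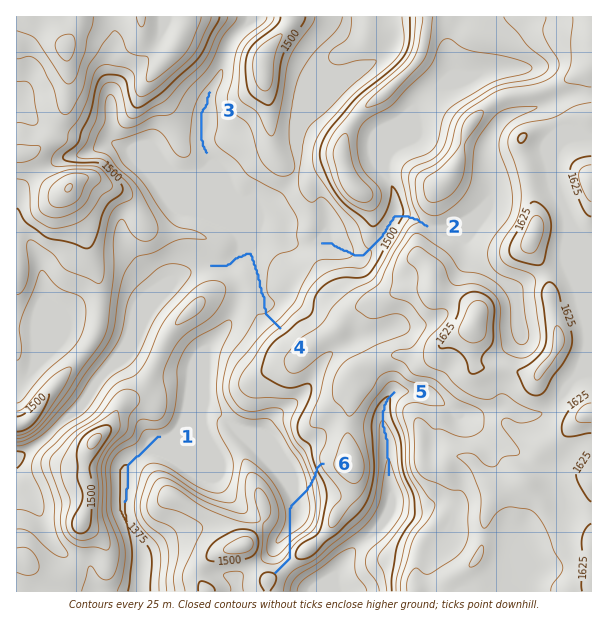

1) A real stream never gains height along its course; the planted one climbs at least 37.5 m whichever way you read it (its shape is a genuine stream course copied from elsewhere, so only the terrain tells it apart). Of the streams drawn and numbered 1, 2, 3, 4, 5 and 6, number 6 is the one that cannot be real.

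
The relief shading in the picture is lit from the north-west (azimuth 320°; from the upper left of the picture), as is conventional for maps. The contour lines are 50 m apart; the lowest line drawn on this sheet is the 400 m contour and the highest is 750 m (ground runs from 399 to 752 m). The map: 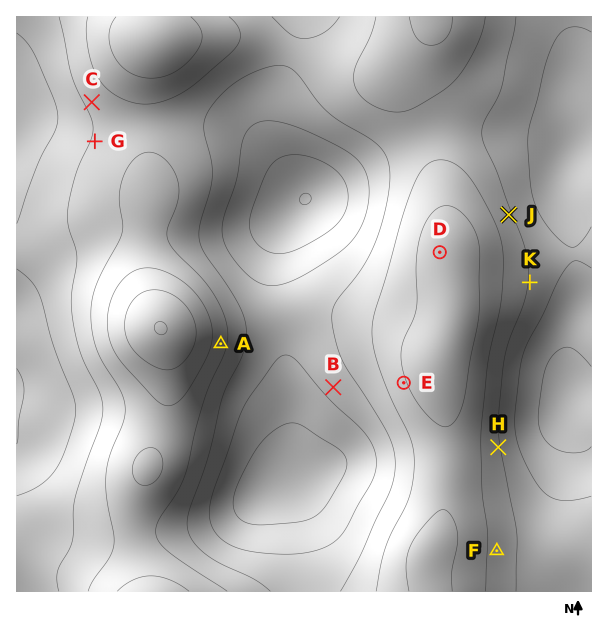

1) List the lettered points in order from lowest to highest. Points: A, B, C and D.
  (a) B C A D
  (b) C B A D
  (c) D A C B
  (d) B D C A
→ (a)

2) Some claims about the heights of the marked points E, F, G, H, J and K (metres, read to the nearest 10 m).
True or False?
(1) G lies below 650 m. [True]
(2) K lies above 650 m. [False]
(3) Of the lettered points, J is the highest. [False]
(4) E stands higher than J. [True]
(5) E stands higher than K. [True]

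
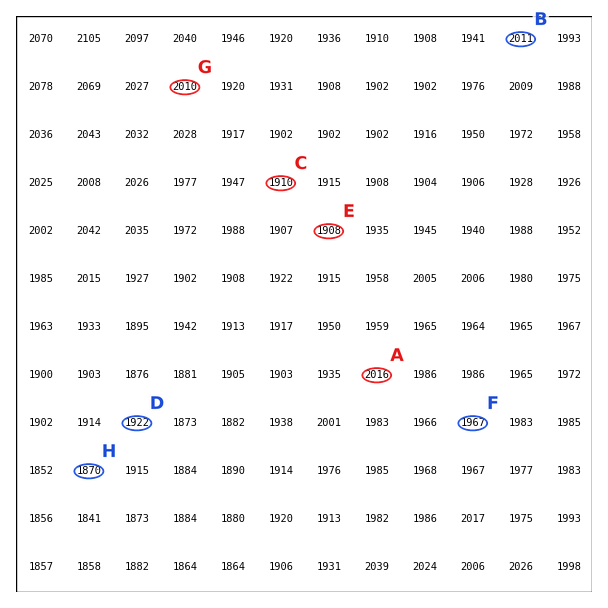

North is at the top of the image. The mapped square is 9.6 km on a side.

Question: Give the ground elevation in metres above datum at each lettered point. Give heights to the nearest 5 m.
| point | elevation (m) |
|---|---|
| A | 2015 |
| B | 2010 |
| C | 1910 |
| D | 1920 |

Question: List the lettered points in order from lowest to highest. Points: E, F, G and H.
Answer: H E F G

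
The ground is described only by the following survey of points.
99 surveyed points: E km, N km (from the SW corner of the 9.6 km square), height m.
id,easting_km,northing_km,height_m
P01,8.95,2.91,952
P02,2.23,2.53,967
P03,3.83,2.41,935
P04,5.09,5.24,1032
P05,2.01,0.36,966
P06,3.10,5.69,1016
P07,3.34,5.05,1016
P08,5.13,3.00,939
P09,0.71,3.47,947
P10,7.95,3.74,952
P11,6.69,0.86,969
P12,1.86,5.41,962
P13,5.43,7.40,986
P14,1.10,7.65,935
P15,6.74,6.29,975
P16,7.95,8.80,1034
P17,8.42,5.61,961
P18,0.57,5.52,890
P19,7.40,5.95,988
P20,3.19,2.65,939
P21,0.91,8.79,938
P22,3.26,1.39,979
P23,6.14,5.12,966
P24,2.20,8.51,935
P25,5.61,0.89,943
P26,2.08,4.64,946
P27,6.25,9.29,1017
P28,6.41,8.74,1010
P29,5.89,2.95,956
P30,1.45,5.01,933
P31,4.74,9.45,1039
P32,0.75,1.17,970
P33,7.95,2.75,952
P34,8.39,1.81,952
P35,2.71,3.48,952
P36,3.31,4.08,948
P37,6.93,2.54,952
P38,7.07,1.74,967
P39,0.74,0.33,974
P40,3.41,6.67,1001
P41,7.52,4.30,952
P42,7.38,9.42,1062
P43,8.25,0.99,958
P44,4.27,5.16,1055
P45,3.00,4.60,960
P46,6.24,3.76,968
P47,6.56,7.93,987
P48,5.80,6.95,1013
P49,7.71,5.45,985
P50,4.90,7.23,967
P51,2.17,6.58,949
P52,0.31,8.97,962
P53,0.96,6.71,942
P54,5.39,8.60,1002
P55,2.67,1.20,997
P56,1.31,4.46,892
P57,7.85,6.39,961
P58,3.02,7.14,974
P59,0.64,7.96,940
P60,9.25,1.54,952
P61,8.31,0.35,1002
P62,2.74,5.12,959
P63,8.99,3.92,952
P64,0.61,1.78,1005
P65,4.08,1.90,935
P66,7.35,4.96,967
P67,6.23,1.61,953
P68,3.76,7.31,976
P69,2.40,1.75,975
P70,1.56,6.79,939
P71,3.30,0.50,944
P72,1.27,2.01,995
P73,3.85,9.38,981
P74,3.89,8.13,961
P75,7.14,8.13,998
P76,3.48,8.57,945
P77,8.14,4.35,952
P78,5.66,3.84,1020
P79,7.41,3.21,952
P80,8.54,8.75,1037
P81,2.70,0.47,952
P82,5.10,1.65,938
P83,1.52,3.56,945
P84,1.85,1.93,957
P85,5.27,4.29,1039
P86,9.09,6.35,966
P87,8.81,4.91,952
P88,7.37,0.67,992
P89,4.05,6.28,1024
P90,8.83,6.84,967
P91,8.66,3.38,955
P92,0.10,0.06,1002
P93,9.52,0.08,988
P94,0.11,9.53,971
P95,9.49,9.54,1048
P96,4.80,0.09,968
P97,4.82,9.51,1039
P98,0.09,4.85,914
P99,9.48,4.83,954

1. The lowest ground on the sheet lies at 890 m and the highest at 1065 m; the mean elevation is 970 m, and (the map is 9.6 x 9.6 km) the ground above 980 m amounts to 28.4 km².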